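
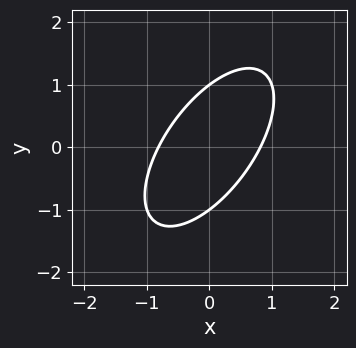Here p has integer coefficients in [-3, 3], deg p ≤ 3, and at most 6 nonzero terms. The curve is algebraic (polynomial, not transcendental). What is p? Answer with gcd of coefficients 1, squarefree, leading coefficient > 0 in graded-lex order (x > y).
(a) The degree is 2 — no degree-1 curve has this shape.
(b) Reading off the gridlines: among the integer gridlines, it crosses the y-axis at y ∈ {-1, 1}.
(c) These observations pin down the coefficients.

3*x^2 - 3*x*y + 2*y^2 - 2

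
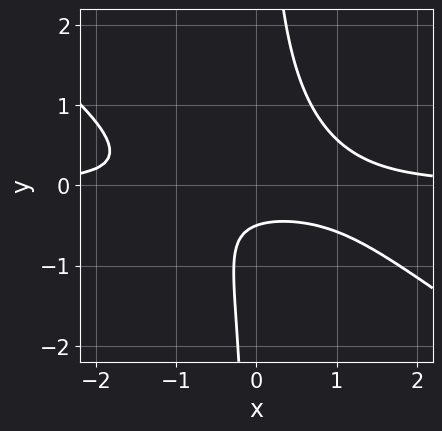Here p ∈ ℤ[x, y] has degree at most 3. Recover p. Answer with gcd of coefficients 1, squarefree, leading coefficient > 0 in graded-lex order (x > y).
2*x^2*y + 3*x*y^2 - 2*y - 1

(a) deg p = 3. A generic line meets the curve in up to 3 points.
(b) Observable constraints: no x-intercept at any integer in the box.
(c) Putting this together gives p.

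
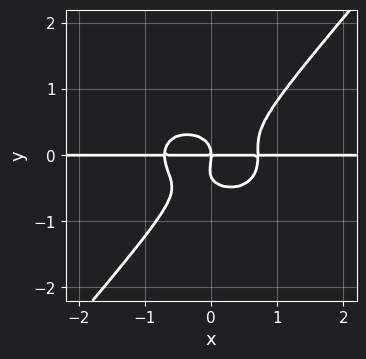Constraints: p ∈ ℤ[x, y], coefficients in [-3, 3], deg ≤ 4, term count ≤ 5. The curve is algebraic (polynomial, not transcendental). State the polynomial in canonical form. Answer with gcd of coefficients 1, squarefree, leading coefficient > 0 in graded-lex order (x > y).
First, degree: no degree-3 curve has this shape, so deg p = 4.
Next, from the axis intercepts and sections: every point of the x-axis in the box is on the curve; one y-axis crossing is at y = 0.
Finally, matching integer coefficients to the picture gives p.

2*x^3*y + 2*x*y^3 - 3*y^4 - y^3 - x*y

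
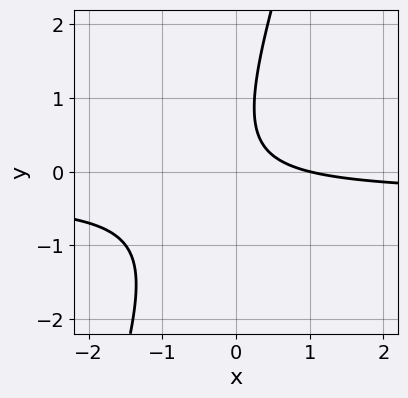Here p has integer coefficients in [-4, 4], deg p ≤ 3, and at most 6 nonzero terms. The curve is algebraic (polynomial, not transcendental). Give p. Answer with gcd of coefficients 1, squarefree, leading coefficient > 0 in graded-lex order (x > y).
First, deg p = 2. A generic line meets the curve in up to 2 points.
Next, against the integer gridlines: no y-intercept at any integer in the box; it crosses the x-axis at the gridline x = 1.
Finally, the integer polynomial consistent with all of this is the stated p.

3*x*y - y^2 + x + y - 1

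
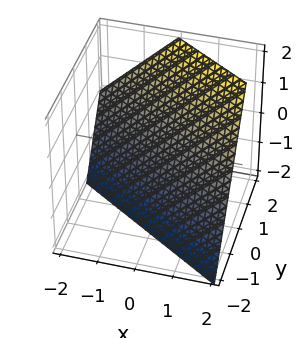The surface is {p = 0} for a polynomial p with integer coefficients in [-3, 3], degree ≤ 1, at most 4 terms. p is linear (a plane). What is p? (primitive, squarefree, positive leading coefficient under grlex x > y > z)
2*x + 3*y - 2*z - 2

First, deg p = 1.
Then, observable constraints: one z-axis crossing is at z = -1; it crosses the x-axis at the gridline x = 1.
Finally, together with the visible shape, these determine p as stated.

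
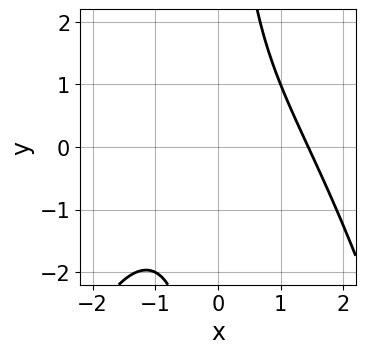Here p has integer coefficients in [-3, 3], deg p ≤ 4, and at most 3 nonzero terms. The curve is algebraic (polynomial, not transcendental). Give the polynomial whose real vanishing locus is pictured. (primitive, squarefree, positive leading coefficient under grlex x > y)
deg p = 3.
Reading off the gridlines: it misses every integer gridline on the y-axis.
Solving for integer coefficients yields p as stated.

x^3 + 2*x*y - 3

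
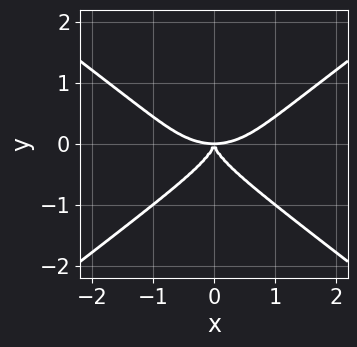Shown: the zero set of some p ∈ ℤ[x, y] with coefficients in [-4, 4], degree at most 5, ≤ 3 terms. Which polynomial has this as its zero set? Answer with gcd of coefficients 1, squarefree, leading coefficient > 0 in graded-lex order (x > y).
First, deg p = 4.
Then, symmetries: mirror symmetry x ↦ −x ⇒ only even powers of x.
Next, from the visible intercepts: it meets the y-axis at y = 0 (among the integer gridlines); it meets the x-axis at x = 0 (among the integer gridlines).
Finally, putting this together gives p.

x^4 - 3*y^4 - 2*x^2*y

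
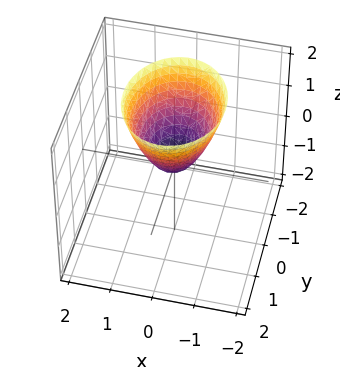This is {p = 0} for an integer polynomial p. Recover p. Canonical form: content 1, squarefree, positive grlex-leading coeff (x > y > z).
3*x^2 + 2*y^2 - 2*z

Degree: a single bowl opening along one axis; a quadric, so deg p = 2.
Symmetries: it's symmetric under y → −y, forcing even powers of y; mirror symmetry x ↦ −x ⇒ only even powers of x.
From the visible intercepts: it crosses the y-axis at the gridline y = 0; one x-axis crossing is at x = 0.
Matching integer coefficients to the picture gives p.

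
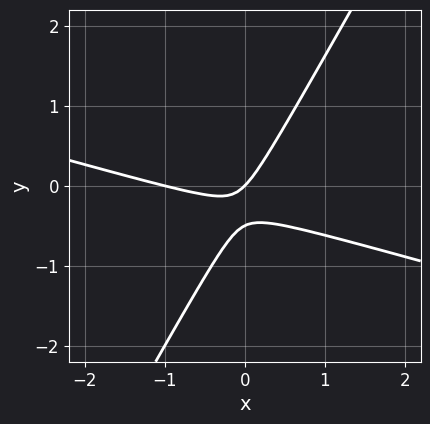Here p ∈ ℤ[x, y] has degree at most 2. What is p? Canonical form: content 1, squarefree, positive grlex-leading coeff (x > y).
First, the degree is 2 — the shape is more complex than any degree-1 curve.
Next, against the integer gridlines: it crosses the y-axis at the gridline y = 0; among the integer gridlines, it crosses the x-axis at x ∈ {-1, 0}.
Finally, these observations pin down the coefficients.

x^2 + 3*x*y - 2*y^2 + x - y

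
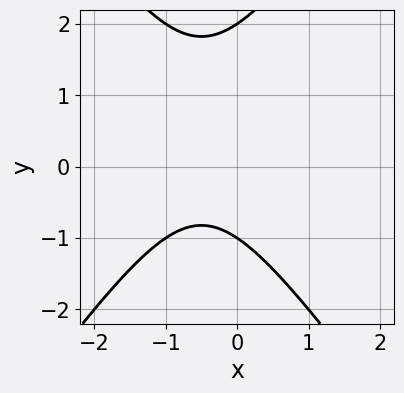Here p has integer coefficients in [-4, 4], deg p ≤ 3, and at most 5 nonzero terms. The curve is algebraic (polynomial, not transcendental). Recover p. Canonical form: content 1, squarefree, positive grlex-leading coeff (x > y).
2*x^2 - y^2 + 2*x + y + 2

(a) deg p = 2. No degree-1 curve has this shape.
(b) From the axis intercepts and sections: it misses every integer gridline on the x-axis; among the integer gridlines, it crosses the y-axis at y ∈ {-1, 2}.
(c) The integer polynomial consistent with all of this is the stated p.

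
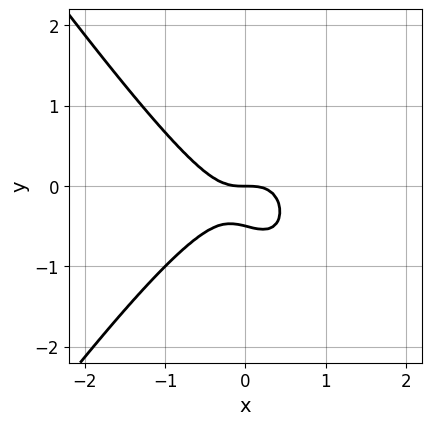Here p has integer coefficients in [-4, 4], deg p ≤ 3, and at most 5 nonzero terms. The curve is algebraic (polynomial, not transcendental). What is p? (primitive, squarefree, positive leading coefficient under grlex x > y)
2*x^3 - x*y^2 + 2*y^2 + y

Degree: a generic line meets the curve in up to 3 points, so deg p = 3.
Reading off the gridlines: it crosses the y-axis at the gridline y = 0; one x-axis crossing is at x = 0.
Assembling these constraints gives the stated polynomial.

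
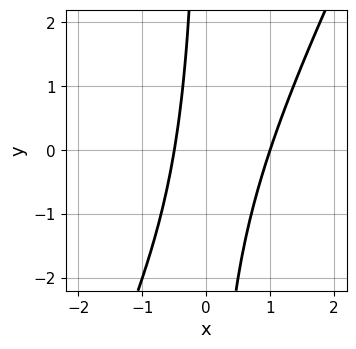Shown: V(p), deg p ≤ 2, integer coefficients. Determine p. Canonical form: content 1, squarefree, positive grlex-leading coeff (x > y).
Degree: the shape is more complex than any degree-1 curve, so deg p = 2.
Checking where it meets the axes: it misses every integer gridline on the y-axis; one x-axis crossing is at x = 1.
Putting this together gives p.

2*x^2 - x*y - x - 1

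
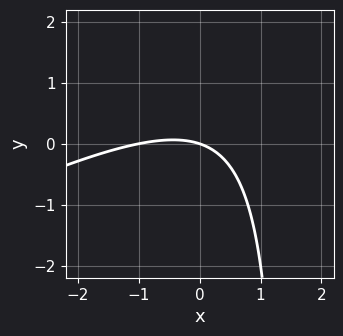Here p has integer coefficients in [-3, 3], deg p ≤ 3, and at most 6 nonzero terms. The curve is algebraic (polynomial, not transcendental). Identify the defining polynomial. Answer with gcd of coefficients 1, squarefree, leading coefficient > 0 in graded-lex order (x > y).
deg p = 2. A generic line meets the curve in up to 2 points.
From the axis intercepts and sections: it meets the y-axis at y = 0 (among the integer gridlines); among the integer gridlines, it crosses the x-axis at x ∈ {-1, 0}.
These observations pin down the coefficients.

x^2 - 2*x*y + x + 3*y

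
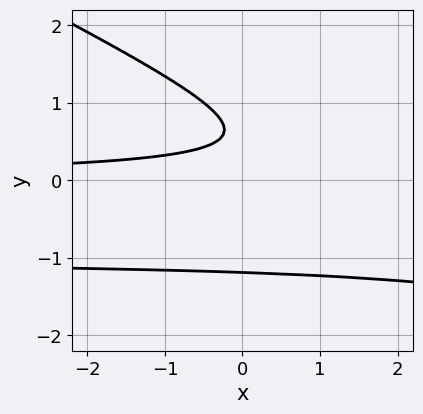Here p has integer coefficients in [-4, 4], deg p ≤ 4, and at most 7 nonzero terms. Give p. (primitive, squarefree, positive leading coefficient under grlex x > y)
x*y^2 + 2*y^3 + x*y - 2*y + 1

Degree: the shape is more complex than any degree-2 curve, so deg p = 3.
Checking where it meets the axes: it misses every integer gridline on the x-axis.
Fitting integer coefficients to these (and the overall shape) gives p.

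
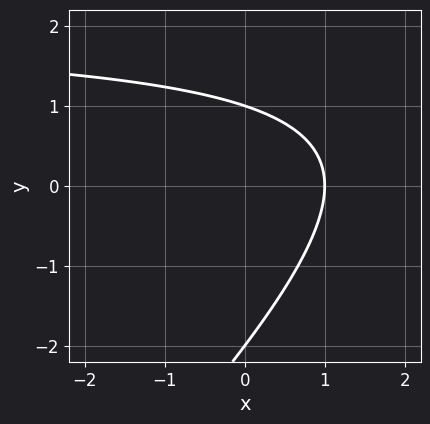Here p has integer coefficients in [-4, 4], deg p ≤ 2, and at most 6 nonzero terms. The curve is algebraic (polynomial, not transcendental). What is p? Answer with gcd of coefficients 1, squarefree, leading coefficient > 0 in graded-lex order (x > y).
x*y - y^2 - 2*x - y + 2

First, deg p = 2. A generic line meets the curve in up to 2 points.
Next, reading off the gridlines: it meets the x-axis at x = 1 (among the integer gridlines); the y-axis gridline crossings are at y ∈ {-2, 1}.
Finally, the integer polynomial consistent with all of this is the stated p.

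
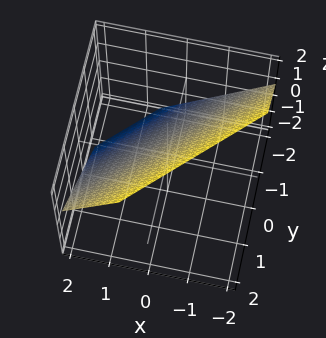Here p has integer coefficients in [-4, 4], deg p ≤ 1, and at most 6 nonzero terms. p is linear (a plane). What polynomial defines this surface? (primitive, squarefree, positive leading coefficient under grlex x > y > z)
3*x - 3*y + 3*z - 2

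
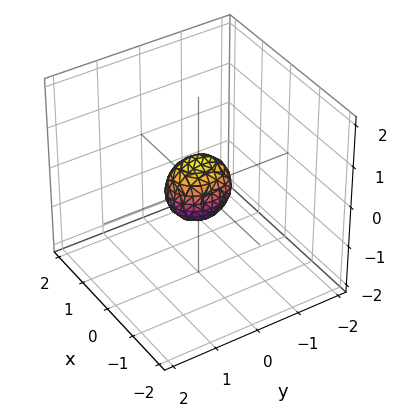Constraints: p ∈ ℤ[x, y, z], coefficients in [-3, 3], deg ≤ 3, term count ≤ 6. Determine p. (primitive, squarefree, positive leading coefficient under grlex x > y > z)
(a) The degree is 2 — a closed, bounded, convex surface; a quadric.
(b) Symmetries: mirror symmetry z ↦ −z ⇒ only even powers of z; it's symmetric under x → −x, forcing even powers of x; the y ↦ −y reflection is a symmetry, so y appears only in even powers.
(c) Together with the visible shape, these determine p as stated.

3*x^2 + 2*y^2 + 2*z^2 - 1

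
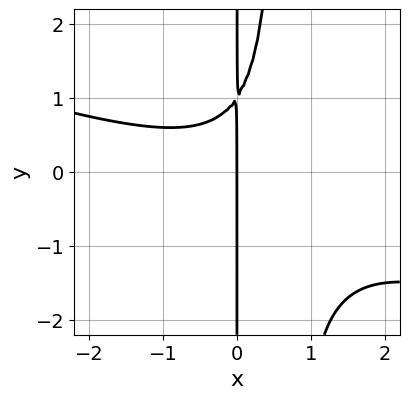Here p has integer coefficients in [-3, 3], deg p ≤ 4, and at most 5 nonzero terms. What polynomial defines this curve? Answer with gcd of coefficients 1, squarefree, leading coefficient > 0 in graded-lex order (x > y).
The degree is 3 — a generic line meets the curve in up to 3 points.
Against the integer gridlines: one x-axis crossing is at x = 0; every point of the y-axis in the box is on the curve.
Solving for integer coefficients yields p as stated.

x^3 + 3*x^2*y - 2*x*y + 2*x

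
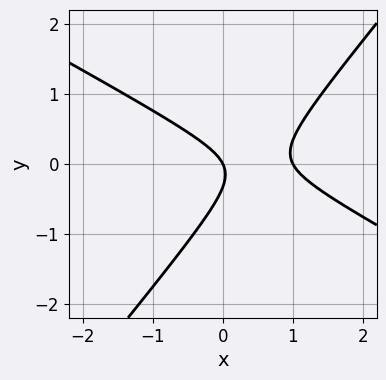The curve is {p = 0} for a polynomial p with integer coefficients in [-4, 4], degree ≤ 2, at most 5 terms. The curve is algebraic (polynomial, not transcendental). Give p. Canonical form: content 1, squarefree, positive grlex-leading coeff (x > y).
2*x^2 + 2*x*y - 3*y^2 - 2*x - y

1. deg p = 2. The shape is more complex than any degree-1 curve.
2. From the visible intercepts: it crosses the y-axis at the gridline y = 0; the x-axis gridline crossings are at x ∈ {0, 1}.
3. Matching integer coefficients to the picture gives p.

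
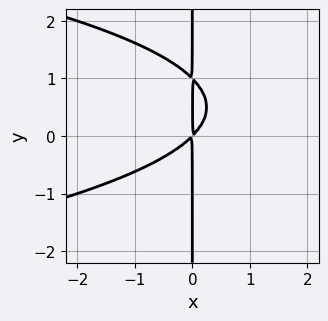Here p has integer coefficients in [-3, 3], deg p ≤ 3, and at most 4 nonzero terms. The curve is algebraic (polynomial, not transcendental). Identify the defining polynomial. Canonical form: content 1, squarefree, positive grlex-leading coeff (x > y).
The degree is 3 — a generic line meets the curve in up to 3 points.
From the visible intercepts: every point of the y-axis in the box is on the curve.
Solving for integer coefficients yields p as stated.

x*y^2 + x^2 - x*y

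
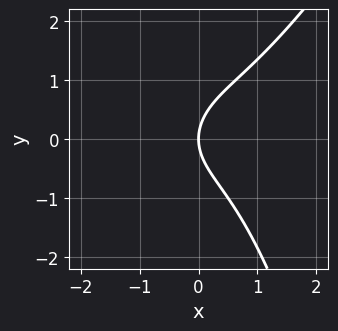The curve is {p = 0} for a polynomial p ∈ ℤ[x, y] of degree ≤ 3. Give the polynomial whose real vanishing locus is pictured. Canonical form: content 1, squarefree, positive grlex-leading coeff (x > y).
2*x^3 - x^2*y - 2*y^2 + 3*x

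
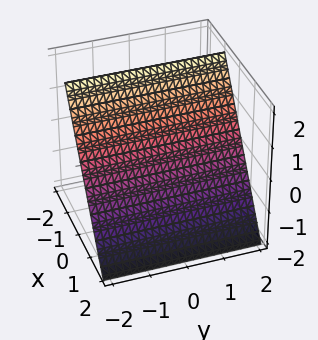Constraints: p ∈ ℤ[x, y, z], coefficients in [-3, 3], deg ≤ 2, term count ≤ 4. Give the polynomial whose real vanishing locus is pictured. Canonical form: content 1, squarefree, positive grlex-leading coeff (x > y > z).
3*x + 2*z - 2

1. Degree: the surface is flat (a plane), so deg p = 1.
2. Observable constraints: it crosses the z-axis at the gridline z = 1; the surface avoids every integer y-axis point in the box.
3. Matching integer coefficients to the picture gives p.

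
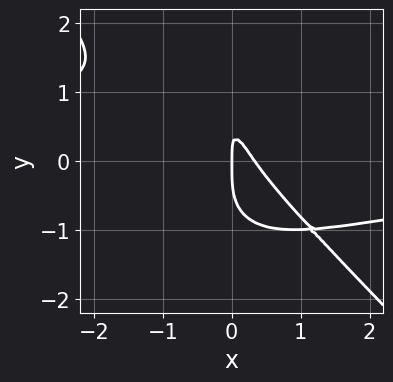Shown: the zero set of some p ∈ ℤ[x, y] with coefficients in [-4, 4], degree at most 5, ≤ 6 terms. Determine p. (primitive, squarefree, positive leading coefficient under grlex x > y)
(a) deg p = 4. A generic line meets the curve in up to 4 points.
(b) Reading off the gridlines: it crosses the x-axis at the gridline x = 0; it meets the y-axis at y = 0 (among the integer gridlines).
(c) Assembling these constraints gives the stated polynomial.

x^3*y + y^4 + 3*x^2 + 2*x*y - x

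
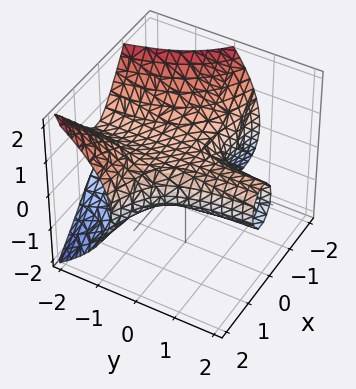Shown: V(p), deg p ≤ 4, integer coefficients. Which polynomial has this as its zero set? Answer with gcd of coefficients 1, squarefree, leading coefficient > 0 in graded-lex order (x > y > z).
x^3 + 3*x^2*y - x*y + 3*z^2 - 1

The degree is 3 — the shape is more complex than any degree-2 surface.
Against the integer gridlines: no y-intercept at any integer in the box; it crosses the x-axis at the gridline x = 1.
Matching integer coefficients to the picture gives p.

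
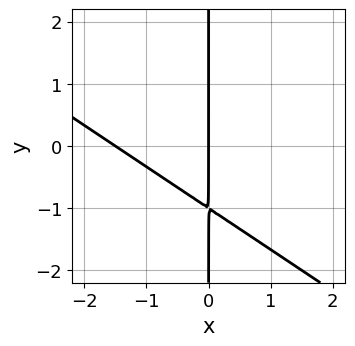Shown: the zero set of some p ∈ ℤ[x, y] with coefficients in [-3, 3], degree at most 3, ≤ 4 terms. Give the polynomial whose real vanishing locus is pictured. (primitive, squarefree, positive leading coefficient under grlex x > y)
First, deg p = 2. A generic line meets the curve in up to 2 points.
Then, checking where it meets the axes: it crosses the x-axis at the gridline x = 0; the visible y-axis segment lies entirely on the curve.
Finally, fitting integer coefficients to these (and the overall shape) gives p.

2*x^2 + 3*x*y + 3*x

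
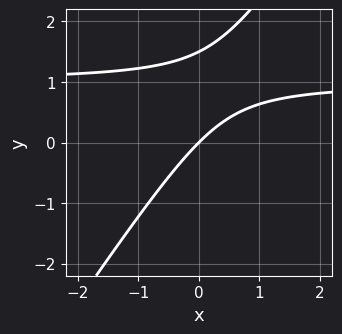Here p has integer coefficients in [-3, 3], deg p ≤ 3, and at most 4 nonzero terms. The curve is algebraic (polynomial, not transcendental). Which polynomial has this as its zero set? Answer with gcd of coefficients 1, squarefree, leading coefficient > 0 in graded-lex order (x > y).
3*x*y - 2*y^2 - 3*x + 3*y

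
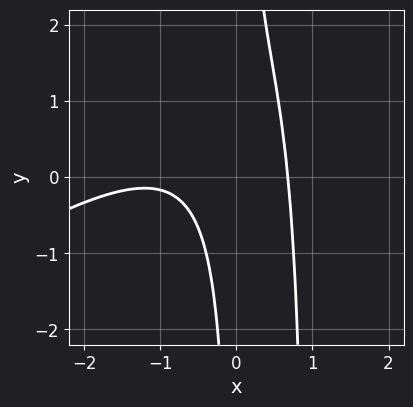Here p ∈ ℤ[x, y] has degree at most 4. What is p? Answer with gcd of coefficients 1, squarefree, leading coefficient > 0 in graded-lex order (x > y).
(a) deg p = 3. No degree-2 curve has this shape.
(b) Against the integer gridlines: no y-intercept at any integer in the box.
(c) Solving for integer coefficients yields p as stated.

2*x^3 - 3*x^2*y + 3*x^2 + 3*x*y - 2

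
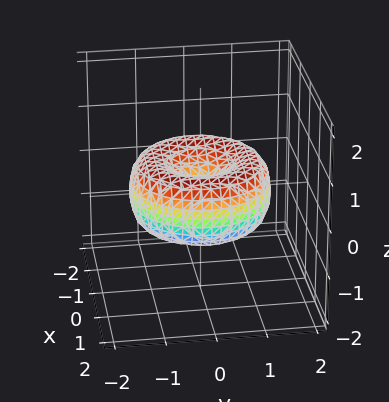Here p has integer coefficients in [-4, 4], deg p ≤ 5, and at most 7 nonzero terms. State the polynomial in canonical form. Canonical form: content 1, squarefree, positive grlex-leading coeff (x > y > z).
deg p = 4. No degree-3 surface has this shape.
Symmetries: every cross-section ⟂ z is a circle, so x, y appear only via x² + y².
Reading off the gridlines: a circular section at z = 0 has radius between 1 and 2; one x-axis crossing is at x = 0.
Together with the visible shape, these determine p as stated.

x^4 + 2*x^2*y^2 + y^4 - 2*x^2 - 2*y^2 + 2*z^2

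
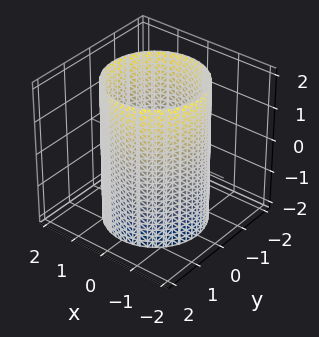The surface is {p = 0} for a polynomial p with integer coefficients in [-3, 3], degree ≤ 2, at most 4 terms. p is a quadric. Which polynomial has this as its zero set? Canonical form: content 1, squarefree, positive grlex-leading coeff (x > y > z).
x^2 + y^2 - 2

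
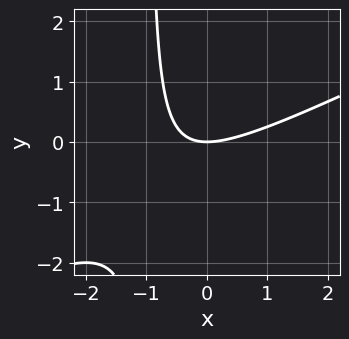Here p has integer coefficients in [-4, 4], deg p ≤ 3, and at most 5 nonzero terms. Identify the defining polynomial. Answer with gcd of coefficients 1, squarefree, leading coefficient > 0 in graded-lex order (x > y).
First, the degree is 2 — a generic line meets the curve in up to 2 points.
Then, observable constraints: one y-axis crossing is at y = 0; one x-axis crossing is at x = 0.
Finally, these observations pin down the coefficients.

x^2 - 2*x*y - 2*y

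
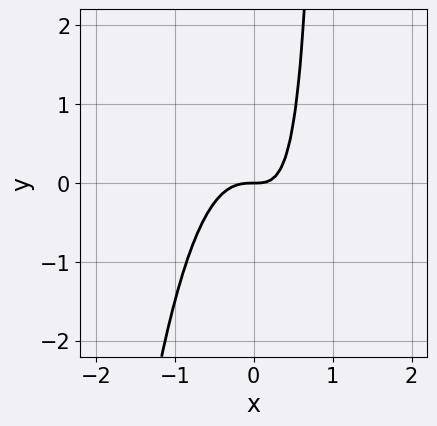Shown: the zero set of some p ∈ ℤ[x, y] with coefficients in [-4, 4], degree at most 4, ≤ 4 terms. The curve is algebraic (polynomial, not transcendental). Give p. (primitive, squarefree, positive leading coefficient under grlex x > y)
Degree: no degree-2 curve has this shape, so deg p = 3.
From the axis intercepts and sections: it meets the x-axis at x = 0 (among the integer gridlines); it meets the y-axis at y = 0 (among the integer gridlines).
Together with the visible shape, these determine p as stated.

3*x^3 + x*y - y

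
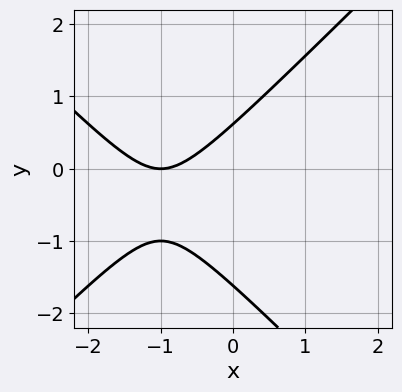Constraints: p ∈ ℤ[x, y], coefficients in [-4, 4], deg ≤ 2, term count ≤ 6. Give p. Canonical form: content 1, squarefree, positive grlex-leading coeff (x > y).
x^2 - y^2 + 2*x - y + 1

First, degree: no degree-1 curve has this shape, so deg p = 2.
Next, from the visible intercepts: one x-axis crossing is at x = -1.
Finally, solving for integer coefficients yields p as stated.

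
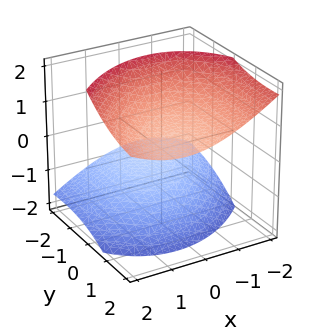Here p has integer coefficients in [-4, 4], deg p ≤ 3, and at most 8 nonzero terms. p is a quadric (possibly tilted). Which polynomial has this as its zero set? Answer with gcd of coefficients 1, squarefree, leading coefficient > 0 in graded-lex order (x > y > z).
2*x^2 - x*y + y^2 - 3*y*z - 3*z^2 + 3

(a) I count 2 distinct pieces. They look like related sheets of one shape, so recover p as a whole.
(b) deg p = 2. The shape is more complex than any degree-1 surface.
(c) Reading off the gridlines: it misses every integer gridline on the y-axis; among the integer gridlines, it crosses the z-axis at z ∈ {-1, 1}.
(d) The integer polynomial consistent with all of this is the stated p.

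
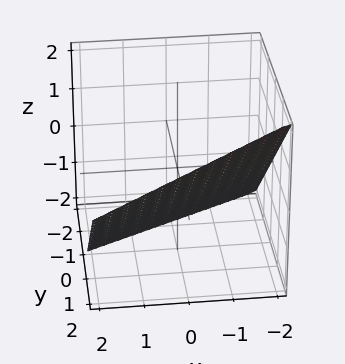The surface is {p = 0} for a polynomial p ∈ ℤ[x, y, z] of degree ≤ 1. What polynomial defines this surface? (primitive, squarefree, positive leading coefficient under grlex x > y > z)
x - 2*y + 2*z + 2

(a) deg p = 1. Every cross-section is a straight line — this is a plane.
(b) Against the integer gridlines: it crosses the y-axis at the gridline y = 1; one x-axis crossing is at x = -2.
(c) Assembling these constraints gives the stated polynomial. Check: (0, 0, -1) on the z-axis lies on the surface, and p(0, 0, -1) = 0. ✓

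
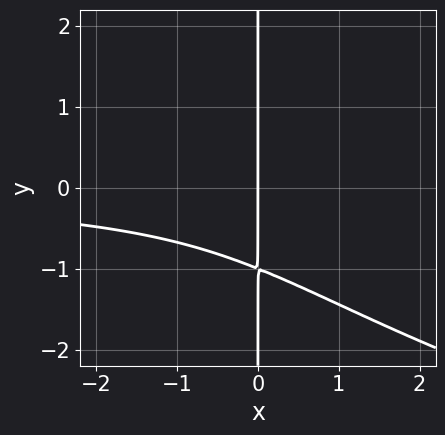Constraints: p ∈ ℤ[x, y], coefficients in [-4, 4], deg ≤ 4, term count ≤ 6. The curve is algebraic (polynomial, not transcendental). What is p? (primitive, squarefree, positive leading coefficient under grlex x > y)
x*y^3 - 2*x^2*y + 2*x*y + 3*x

First, deg p = 4. A generic line meets the curve in up to 4 points.
Then, observable constraints: the visible y-axis segment lies entirely on the curve; one x-axis crossing is at x = 0.
Finally, fitting integer coefficients to these (and the overall shape) gives p.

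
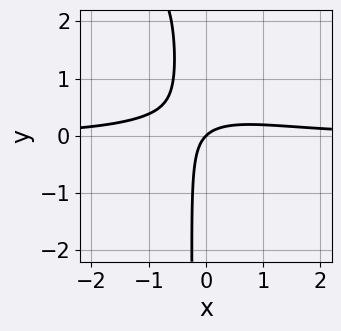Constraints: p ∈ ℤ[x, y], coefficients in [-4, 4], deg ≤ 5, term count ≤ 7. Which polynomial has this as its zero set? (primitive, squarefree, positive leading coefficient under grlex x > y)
First, degree: no degree-3 curve has this shape, so deg p = 4.
Then, reading off the gridlines: it crosses the y-axis at the gridline y = 0; it meets the x-axis at x = 0 (among the integer gridlines).
Finally, solving for integer coefficients yields p as stated.

x^3*y + x^2*y^2 + 3*x*y - x + y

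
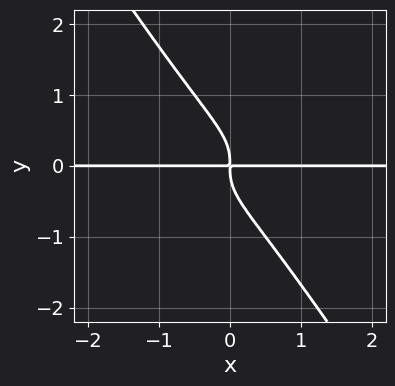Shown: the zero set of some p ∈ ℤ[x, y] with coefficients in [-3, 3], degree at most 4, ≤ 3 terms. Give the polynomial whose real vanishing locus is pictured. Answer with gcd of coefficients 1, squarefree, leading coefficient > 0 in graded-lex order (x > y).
1. deg p = 4.
2. From the axis intercepts and sections: the visible x-axis segment lies entirely on the curve.
3. Putting this together gives p.

3*x*y^3 + 2*y^4 + x*y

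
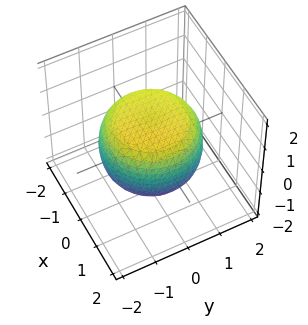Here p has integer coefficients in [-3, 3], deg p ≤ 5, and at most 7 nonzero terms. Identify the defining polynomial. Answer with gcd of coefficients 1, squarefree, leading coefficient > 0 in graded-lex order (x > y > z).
x^4 + 2*x^2*y^2 + y^4 - x^2 - y^2 + 2*z^2 - 2

First, degree: a generic line meets the surface in up to 4 points, so deg p = 4.
Then, by symmetry, the z-axis is an axis of rotation, so x and y enter only as x² + y².
Then, observable constraints: among the integer gridlines, it crosses the z-axis at z ∈ {-1, 1}; a circular section at z = 1 has radius exactly 1.
Finally, together with the visible shape, these determine p as stated.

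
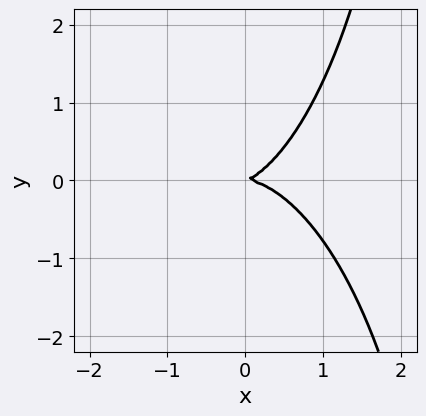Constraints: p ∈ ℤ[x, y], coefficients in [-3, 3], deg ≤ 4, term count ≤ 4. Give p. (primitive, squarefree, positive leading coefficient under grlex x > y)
The degree is 3 — a generic line meets the curve in up to 3 points.
From the visible intercepts: it crosses the y-axis at the gridline y = 0; it meets the x-axis at x = 0 (among the integer gridlines).
Fitting integer coefficients to these (and the overall shape) gives p.

2*x^3 + x*y^2 + x*y - 3*y^2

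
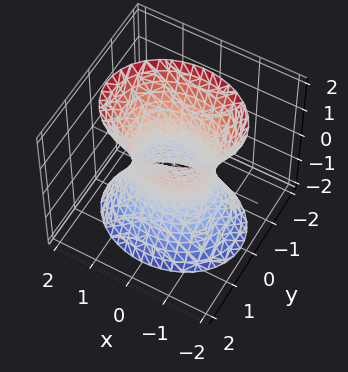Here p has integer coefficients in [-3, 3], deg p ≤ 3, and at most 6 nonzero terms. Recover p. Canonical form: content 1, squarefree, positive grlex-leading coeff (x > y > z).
2*x^2 + 3*y^2 - z^2 - 2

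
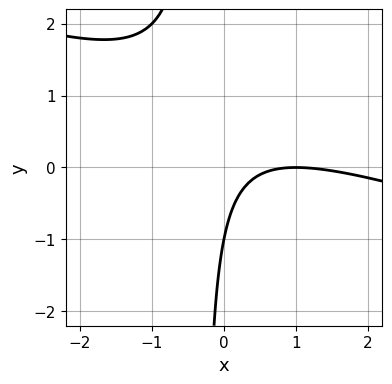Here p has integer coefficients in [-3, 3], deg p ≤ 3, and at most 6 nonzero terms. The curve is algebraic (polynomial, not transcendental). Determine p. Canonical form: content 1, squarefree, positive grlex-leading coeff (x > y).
(a) Degree: the shape is more complex than any degree-1 curve, so deg p = 2.
(b) Against the integer gridlines: one x-axis crossing is at x = 1; one y-axis crossing is at y = -1.
(c) Together with the visible shape, these determine p as stated.

x^2 + 3*x*y - 2*x + y + 1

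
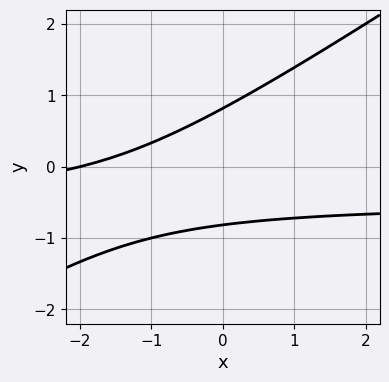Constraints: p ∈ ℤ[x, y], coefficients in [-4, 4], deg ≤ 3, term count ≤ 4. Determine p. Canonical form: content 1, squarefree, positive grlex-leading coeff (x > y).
2*x*y - 3*y^2 + x + 2

(a) Degree: no degree-1 curve has this shape, so deg p = 2.
(b) Checking where it meets the axes: one x-axis crossing is at x = -2.
(c) Putting this together gives p.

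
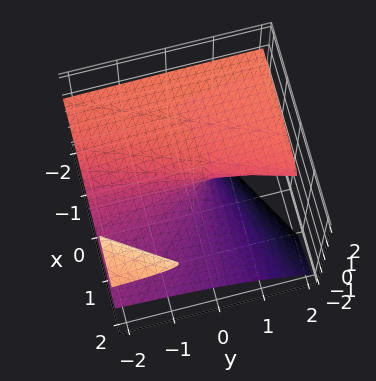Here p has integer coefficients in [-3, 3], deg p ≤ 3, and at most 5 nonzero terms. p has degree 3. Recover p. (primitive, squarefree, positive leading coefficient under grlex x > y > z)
First, there are 2 components.
Then, the degree is 3 — the shape is more complex than any degree-2 surface.
Then, from the visible intercepts: every point of the y-axis in the box is on the surface; it meets the z-axis at z = 0 (among the integer gridlines).
Finally, these observations pin down the coefficients.

x*z^2 - y*z^2 - z^3 + y*z - x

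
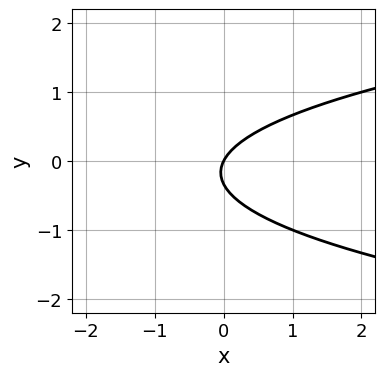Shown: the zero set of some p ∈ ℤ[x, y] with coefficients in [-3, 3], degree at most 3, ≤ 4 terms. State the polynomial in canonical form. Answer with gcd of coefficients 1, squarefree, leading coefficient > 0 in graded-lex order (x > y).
First, deg p = 2. No degree-1 curve has this shape.
Then, observable constraints: one x-axis crossing is at x = 0; it meets the y-axis at y = 0 (among the integer gridlines).
Finally, putting this together gives p.

3*y^2 - 2*x + y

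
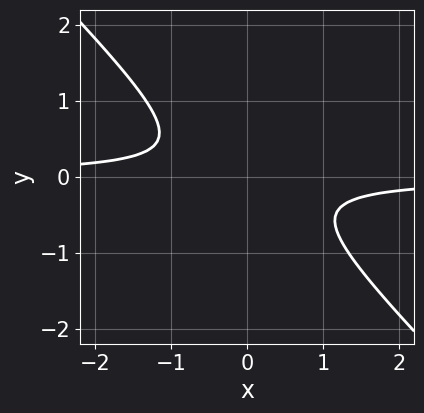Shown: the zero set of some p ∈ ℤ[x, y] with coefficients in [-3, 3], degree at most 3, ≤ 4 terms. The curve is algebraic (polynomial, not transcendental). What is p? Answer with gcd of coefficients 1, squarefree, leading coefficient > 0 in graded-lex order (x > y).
Degree: the shape is more complex than any degree-1 curve, so deg p = 2.
From the axis intercepts and sections: the curve avoids every integer x-axis point in the box; the curve avoids every integer y-axis point in the box.
Together with the visible shape, these determine p as stated.

3*x*y + 3*y^2 + 1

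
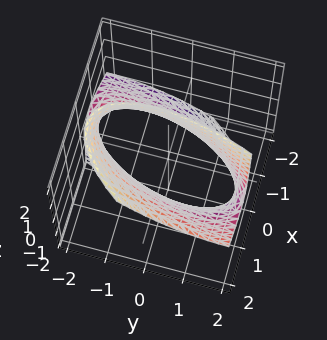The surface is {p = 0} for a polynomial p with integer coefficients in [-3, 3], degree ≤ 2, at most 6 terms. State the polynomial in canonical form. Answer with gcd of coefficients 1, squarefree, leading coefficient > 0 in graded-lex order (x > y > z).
The degree is 2 — a generic line meets the surface in up to 2 points.
Checking where it meets the axes: the x-axis gridline crossings are at x ∈ {-1, 1}; it misses every integer gridline on the z-axis.
Solving for integer coefficients yields p as stated.

3*x^2 - 2*x*y - 3*x*z + y^2 - 3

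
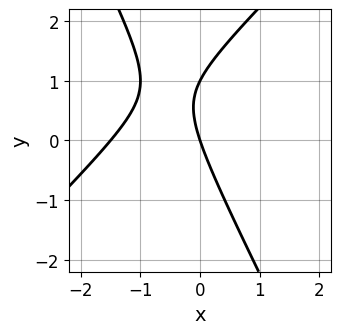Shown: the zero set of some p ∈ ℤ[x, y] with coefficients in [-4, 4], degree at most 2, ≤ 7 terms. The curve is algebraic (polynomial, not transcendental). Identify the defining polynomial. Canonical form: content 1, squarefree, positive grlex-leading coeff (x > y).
2*x^2 - x*y - y^2 + 3*x + y

First, deg p = 2.
Then, from the visible intercepts: one x-axis crossing is at x = 0; among the integer gridlines, it crosses the y-axis at y ∈ {0, 1}.
Finally, together with the visible shape, these determine p as stated.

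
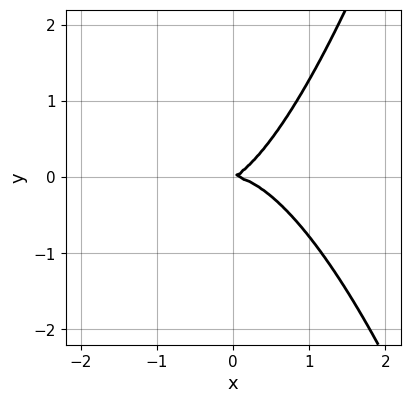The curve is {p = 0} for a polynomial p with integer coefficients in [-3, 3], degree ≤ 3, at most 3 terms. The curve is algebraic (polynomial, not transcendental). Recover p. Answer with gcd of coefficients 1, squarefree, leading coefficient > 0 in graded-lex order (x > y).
1. The degree is 3 — the shape is more complex than any degree-2 curve.
2. Checking where it meets the axes: it crosses the y-axis at the gridline y = 0; one x-axis crossing is at x = 0.
3. Assembling these constraints gives the stated polynomial.

2*x^3 + x*y - 2*y^2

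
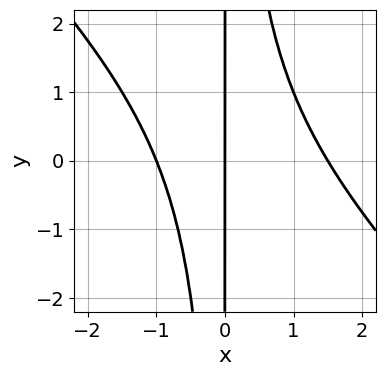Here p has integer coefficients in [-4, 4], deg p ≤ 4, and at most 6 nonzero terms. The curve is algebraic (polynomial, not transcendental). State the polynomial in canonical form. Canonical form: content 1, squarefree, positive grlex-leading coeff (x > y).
2*x^3 + 2*x^2*y - x^2 - 3*x

(a) deg p = 3. The shape is more complex than any degree-2 curve.
(b) Checking where it meets the axes: the visible y-axis segment lies entirely on the curve; the x-axis gridline crossings are at x ∈ {-1, 0}.
(c) Fitting integer coefficients to these (and the overall shape) gives p.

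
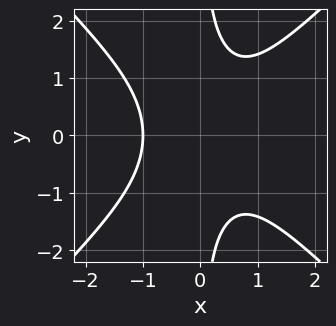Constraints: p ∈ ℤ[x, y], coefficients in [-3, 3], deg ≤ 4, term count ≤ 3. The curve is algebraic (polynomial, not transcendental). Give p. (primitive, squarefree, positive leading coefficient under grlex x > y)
x^3 - x*y^2 + 1

(a) Degree: no degree-2 curve has this shape, so deg p = 3.
(b) Symmetries: it's symmetric under y → −y, forcing even powers of y.
(c) Against the integer gridlines: one x-axis crossing is at x = -1; no y-intercept at any integer in the box.
(d) The integer polynomial consistent with all of this is the stated p.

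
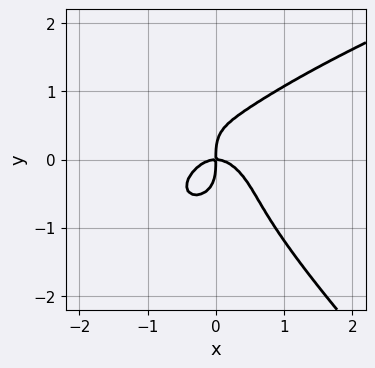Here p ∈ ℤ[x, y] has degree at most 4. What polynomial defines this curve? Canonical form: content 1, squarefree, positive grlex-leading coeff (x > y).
2*x*y^3 + 2*y^4 - 3*x^3 - 2*x*y

(a) The degree is 4 — no degree-3 curve has this shape.
(b) Checking where it meets the axes: it meets the y-axis at y = 0 (among the integer gridlines); one x-axis crossing is at x = 0.
(c) Putting this together gives p.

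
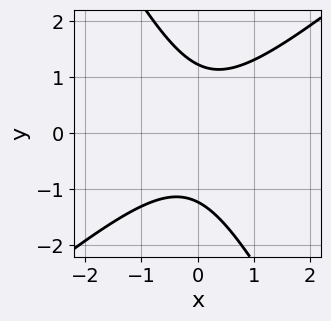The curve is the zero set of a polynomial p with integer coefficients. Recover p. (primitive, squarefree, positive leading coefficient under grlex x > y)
3*x^2 - 2*x*y - 2*y^2 + 3

1. Degree: a generic line meets the curve in up to 2 points, so deg p = 2.
2. From the visible intercepts: it misses every integer gridline on the x-axis.
3. Assembling these constraints gives the stated polynomial.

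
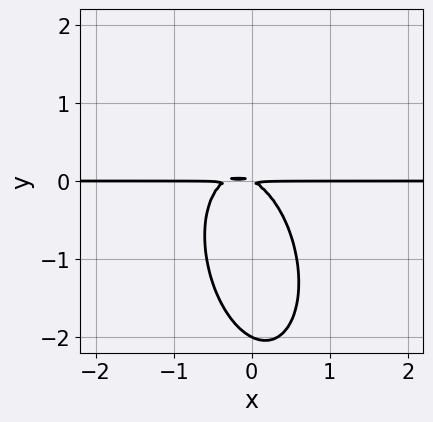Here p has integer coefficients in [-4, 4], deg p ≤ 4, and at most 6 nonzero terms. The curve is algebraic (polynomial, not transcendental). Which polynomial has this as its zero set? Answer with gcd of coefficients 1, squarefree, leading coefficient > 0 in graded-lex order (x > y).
3*x^2*y + x*y^2 + y^3 + x*y + 2*y^2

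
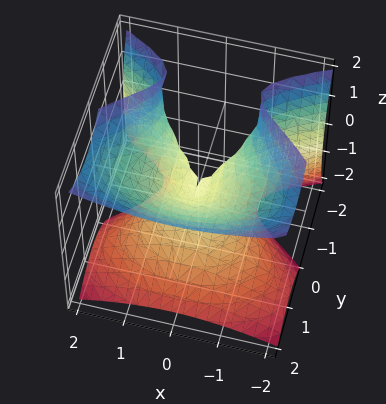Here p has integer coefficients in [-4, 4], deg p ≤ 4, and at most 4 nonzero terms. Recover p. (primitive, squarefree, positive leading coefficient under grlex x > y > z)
First, the degree is 3 — a generic line meets the surface in up to 3 points.
Next, checking where it meets the axes: it crosses the x-axis at the gridline x = 0; one y-axis crossing is at y = 0.
Finally, these observations pin down the coefficients.

y^3 - y*z^2 + x^2 - z^2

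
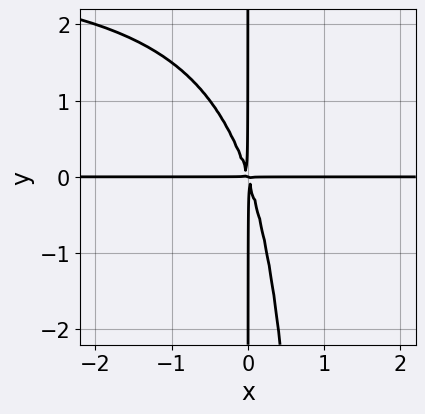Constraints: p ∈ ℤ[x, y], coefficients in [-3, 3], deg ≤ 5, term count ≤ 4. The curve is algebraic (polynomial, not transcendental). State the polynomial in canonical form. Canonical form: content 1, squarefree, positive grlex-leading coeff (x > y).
x^2*y^2 - 3*x^2*y - x*y^2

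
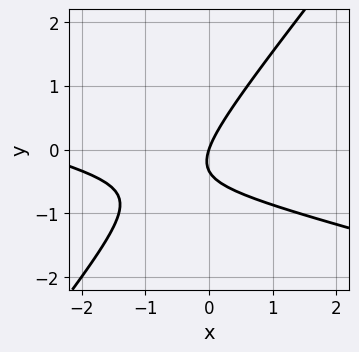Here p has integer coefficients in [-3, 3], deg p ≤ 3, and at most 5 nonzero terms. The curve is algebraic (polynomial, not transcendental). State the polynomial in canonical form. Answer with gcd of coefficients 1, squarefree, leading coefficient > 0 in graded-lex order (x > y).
First, degree: the shape is more complex than any degree-1 curve, so deg p = 2.
Then, reading off the gridlines: one y-axis crossing is at y = 0; one x-axis crossing is at x = 0.
Finally, putting this together gives p.

x^2 + 3*x*y - 3*y^2 + 3*x - y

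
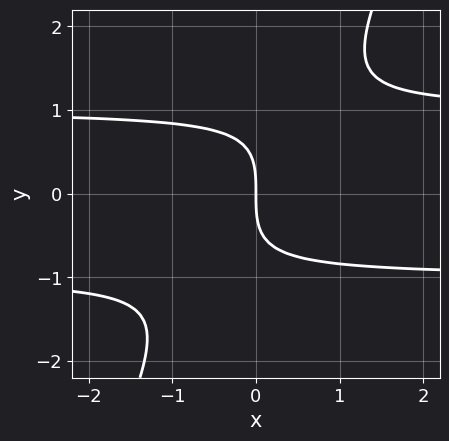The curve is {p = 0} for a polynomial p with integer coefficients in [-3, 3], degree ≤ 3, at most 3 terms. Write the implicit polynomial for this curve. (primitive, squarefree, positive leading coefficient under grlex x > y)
1. Degree: no degree-2 curve has this shape, so deg p = 3.
2. From the visible intercepts: it crosses the y-axis at the gridline y = 0; it meets the x-axis at x = 0 (among the integer gridlines).
3. Matching integer coefficients to the picture gives p.

2*x*y^2 - y^3 - 2*x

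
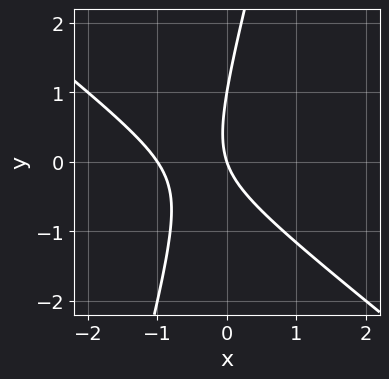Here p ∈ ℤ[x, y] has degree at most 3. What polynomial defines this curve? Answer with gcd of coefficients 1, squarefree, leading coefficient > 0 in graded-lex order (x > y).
3*x^2 + 3*x*y - y^2 + 3*x + y

deg p = 2.
Checking where it meets the axes: the y-axis gridline crossings are at y ∈ {0, 1}; the x-axis gridline crossings are at x ∈ {-1, 0}.
The integer polynomial consistent with all of this is the stated p.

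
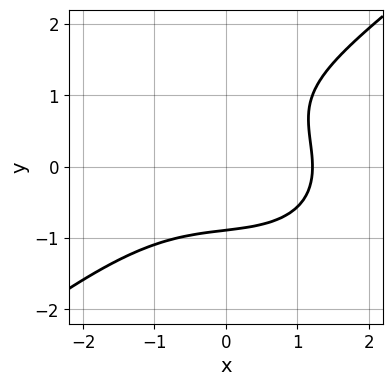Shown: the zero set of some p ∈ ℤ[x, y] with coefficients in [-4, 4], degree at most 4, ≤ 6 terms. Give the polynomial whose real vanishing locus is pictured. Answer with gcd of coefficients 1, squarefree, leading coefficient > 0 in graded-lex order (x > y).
(a) The degree is 3 — a generic line meets the curve in up to 3 points.
(b) Solving for integer coefficients yields p as stated.

x^3 - 2*y^3 + 2*y^2 + x - 3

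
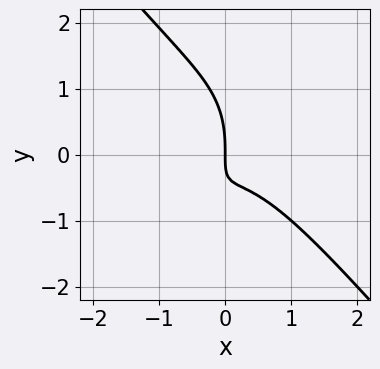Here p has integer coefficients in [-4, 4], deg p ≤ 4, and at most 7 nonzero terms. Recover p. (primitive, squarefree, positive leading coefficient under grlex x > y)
deg p = 3. The shape is more complex than any degree-2 curve.
Reading off the gridlines: it crosses the y-axis at the gridline y = 0; one x-axis crossing is at x = 0.
The integer polynomial consistent with all of this is the stated p.

3*x^3 - x*y^2 + y^3 + 3*x*y + 2*x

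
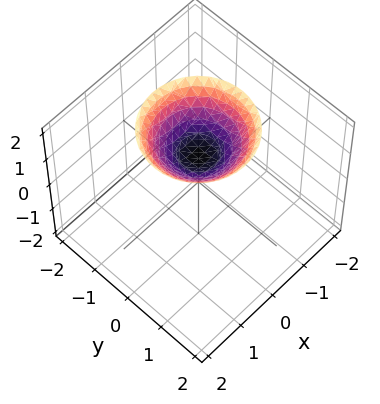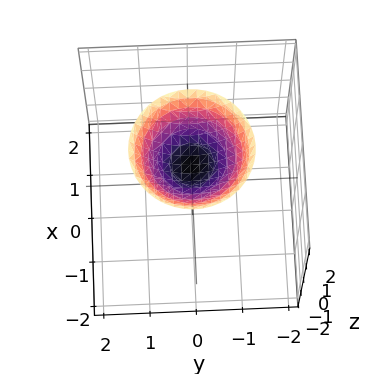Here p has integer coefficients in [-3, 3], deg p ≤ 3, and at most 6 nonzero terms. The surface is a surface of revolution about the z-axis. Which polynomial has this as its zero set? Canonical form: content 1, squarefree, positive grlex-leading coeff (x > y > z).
2*x^2 + 2*y^2 - 3*z + 3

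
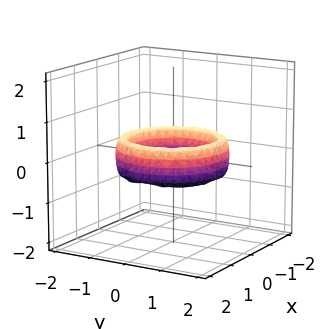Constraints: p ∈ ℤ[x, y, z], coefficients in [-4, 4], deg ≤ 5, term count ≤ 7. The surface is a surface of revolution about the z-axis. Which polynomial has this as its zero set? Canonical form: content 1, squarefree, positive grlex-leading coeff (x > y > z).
x^4 + 2*x^2*y^2 + y^4 - 3*x^2 - 3*y^2 + z^2 + 2

First, deg p = 4. The shape is more complex than any degree-3 surface.
Next, symmetries: every cross-section ⟂ z is a circle, so x, y appear only via x² + y².
Next, against the integer gridlines: it misses every integer gridline on the z-axis; among the integer gridlines, it crosses the y-axis at y ∈ {-1, 1}.
Finally, solving for integer coefficients yields p as stated. Check: (1, 0, 0) on the x-axis lies on the surface, and p(1, 0, 0) = 0. ✓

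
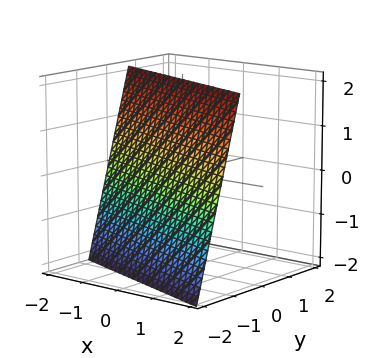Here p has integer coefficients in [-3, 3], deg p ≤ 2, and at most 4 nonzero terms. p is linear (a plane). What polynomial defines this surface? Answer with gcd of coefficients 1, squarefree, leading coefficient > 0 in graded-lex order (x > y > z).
x + 3*y - z + 2

Degree: the surface is flat (a plane), so deg p = 1.
Against the integer gridlines: it meets the z-axis at z = 2 (among the integer gridlines); one x-axis crossing is at x = -2.
Matching integer coefficients to the picture gives p.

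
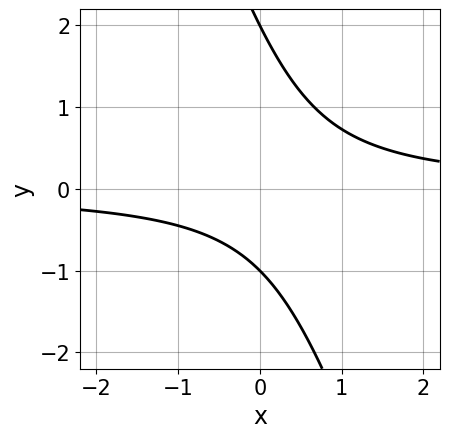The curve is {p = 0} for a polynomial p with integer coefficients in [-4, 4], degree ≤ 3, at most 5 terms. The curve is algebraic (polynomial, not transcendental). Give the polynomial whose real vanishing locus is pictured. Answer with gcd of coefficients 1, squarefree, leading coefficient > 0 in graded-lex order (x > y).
(a) The degree is 2 — a generic line meets the curve in up to 2 points.
(b) From the axis intercepts and sections: the y-axis gridline crossings are at y ∈ {-1, 2}; the curve avoids every integer x-axis point in the box.
(c) These observations pin down the coefficients.

3*x*y + y^2 - y - 2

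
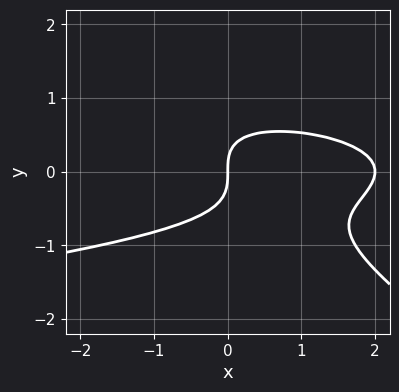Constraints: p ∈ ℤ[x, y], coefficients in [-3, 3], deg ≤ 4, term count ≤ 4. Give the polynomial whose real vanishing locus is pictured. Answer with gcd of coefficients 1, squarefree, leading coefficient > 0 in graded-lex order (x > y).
Degree: the shape is more complex than any degree-2 curve, so deg p = 3.
Against the integer gridlines: one y-axis crossing is at y = 0; among the integer gridlines, it crosses the x-axis at x ∈ {0, 2}.
Putting this together gives p.

2*x*y^2 + 3*y^3 + x^2 - 2*x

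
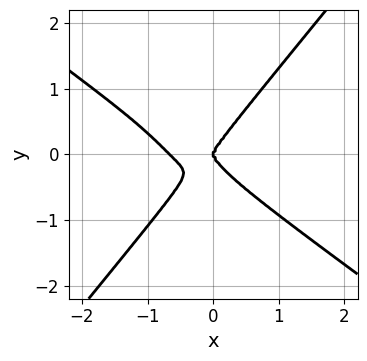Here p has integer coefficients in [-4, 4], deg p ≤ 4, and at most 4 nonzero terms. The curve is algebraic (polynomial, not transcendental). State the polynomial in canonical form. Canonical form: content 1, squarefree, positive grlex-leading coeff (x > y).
Degree: a generic line meets the curve in up to 4 points, so deg p = 4.
Observable constraints: one y-axis crossing is at y = 0; it crosses the x-axis at the gridline x = 0.
Putting this together gives p.

3*x^4 + 3*x^3*y - 3*y^4 + 2*x^3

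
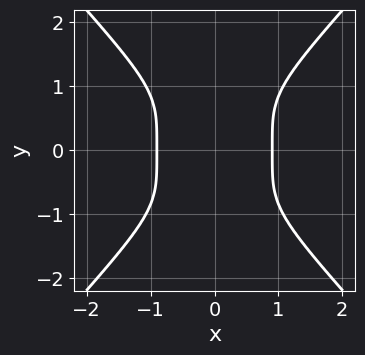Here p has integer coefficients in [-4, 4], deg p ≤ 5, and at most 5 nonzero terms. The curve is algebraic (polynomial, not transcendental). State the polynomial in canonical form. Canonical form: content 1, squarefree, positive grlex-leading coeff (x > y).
3*x^4 - 2*y^4 - 2

(a) Degree: no degree-3 curve has this shape, so deg p = 4.
(b) Symmetries: it's symmetric under y → −y, forcing even powers of y; mirror symmetry x ↦ −x ⇒ only even powers of x.
(c) Reading off the gridlines: it misses every integer gridline on the y-axis.
(d) These observations pin down the coefficients.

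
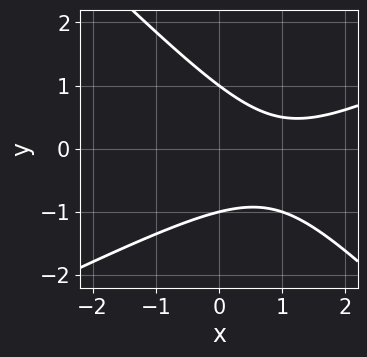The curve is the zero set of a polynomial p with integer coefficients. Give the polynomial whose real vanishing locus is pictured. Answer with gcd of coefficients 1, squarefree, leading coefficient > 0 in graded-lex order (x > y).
x^2 - x*y - 2*y^2 - 2*x + 2

(a) deg p = 2.
(b) Observable constraints: no x-intercept at any integer in the box; among the integer gridlines, it crosses the y-axis at y ∈ {-1, 1}.
(c) Fitting integer coefficients to these (and the overall shape) gives p.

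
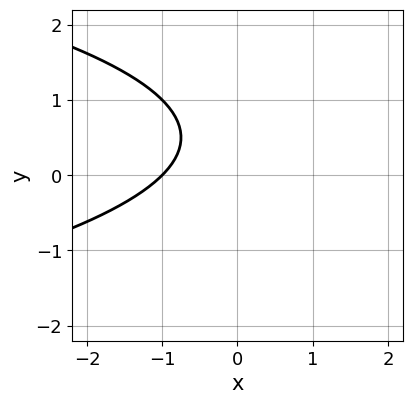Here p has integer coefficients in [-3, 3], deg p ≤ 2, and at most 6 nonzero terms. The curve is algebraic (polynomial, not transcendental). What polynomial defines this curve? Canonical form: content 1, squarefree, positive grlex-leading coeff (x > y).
y^2 + x - y + 1

First, the degree is 2 — no degree-1 curve has this shape.
Then, against the integer gridlines: it crosses the x-axis at the gridline x = -1; it misses every integer gridline on the y-axis.
Finally, solving for integer coefficients yields p as stated.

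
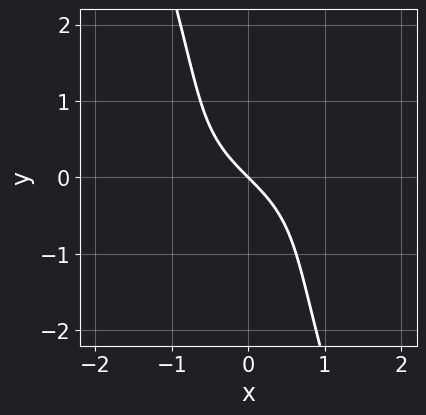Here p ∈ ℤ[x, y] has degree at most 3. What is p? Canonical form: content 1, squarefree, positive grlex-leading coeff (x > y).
First, deg p = 3.
Then, against the integer gridlines: it crosses the x-axis at the gridline x = 0; it crosses the y-axis at the gridline y = 0.
Finally, solving for integer coefficients yields p as stated.

x^3 + 3*x*y^2 + y^3 + 3*x + 3*y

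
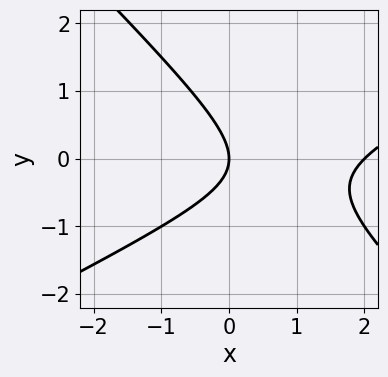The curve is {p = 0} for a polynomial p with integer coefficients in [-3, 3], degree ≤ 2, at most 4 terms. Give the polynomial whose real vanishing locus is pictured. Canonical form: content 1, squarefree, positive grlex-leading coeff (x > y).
First, degree: a generic line meets the curve in up to 2 points, so deg p = 2.
Then, from the axis intercepts and sections: one y-axis crossing is at y = 0; the x-axis gridline crossings are at x ∈ {0, 2}.
Finally, these observations pin down the coefficients.

x^2 - x*y - 2*y^2 - 2*x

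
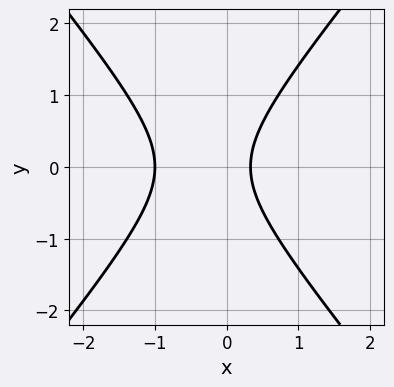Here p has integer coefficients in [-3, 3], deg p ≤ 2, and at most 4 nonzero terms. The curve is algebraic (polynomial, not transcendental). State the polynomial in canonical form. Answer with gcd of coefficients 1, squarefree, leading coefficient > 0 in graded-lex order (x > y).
3*x^2 - 2*y^2 + 2*x - 1

First, deg p = 2. No degree-1 curve has this shape.
Next, symmetries: the y ↦ −y reflection is a symmetry, so y appears only in even powers.
Next, from the visible intercepts: it meets the x-axis at x = -1 (among the integer gridlines); it misses every integer gridline on the y-axis.
Finally, matching integer coefficients to the picture gives p.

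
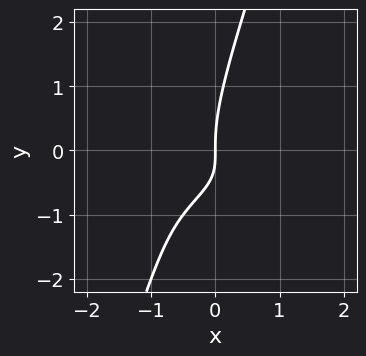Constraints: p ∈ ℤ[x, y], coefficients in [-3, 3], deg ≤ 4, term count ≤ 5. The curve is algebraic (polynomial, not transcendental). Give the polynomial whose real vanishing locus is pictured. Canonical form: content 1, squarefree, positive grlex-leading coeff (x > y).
1. deg p = 3. The shape is more complex than any degree-2 curve.
2. From the axis intercepts and sections: one y-axis crossing is at y = 0; one x-axis crossing is at x = 0.
3. Together with the visible shape, these determine p as stated.

3*x*y^2 - y^3 + 3*x*y + 2*x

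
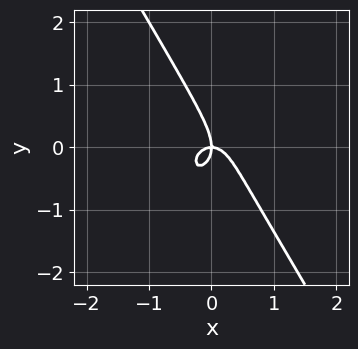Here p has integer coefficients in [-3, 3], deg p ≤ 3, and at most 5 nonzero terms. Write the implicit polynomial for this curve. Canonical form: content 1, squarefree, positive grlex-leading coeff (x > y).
2*x^3 + x*y^2 + y^3 + x*y

1. deg p = 3. No degree-2 curve has this shape.
2. From the visible intercepts: one x-axis crossing is at x = 0; it meets the y-axis at y = 0 (among the integer gridlines).
3. Solving for integer coefficients yields p as stated.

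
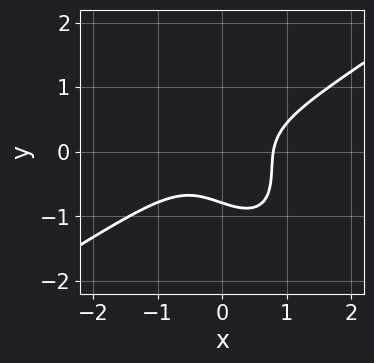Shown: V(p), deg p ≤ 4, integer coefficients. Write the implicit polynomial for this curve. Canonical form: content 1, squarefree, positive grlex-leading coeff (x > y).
(a) The degree is 3 — the shape is more complex than any degree-2 curve.
(b) Putting this together gives p.

2*x^3 - x^2*y - 2*x*y^2 - 2*y^3 - 1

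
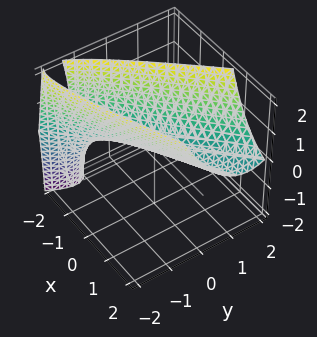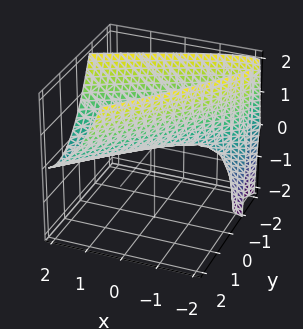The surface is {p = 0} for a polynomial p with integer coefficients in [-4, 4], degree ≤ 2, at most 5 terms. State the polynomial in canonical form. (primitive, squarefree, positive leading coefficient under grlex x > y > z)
x^2 - 3*x*y - x*z + 2*y^2 - 2*z

The degree is 2 — no degree-1 surface has this shape.
From the visible intercepts: it meets the x-axis at x = 0 (among the integer gridlines); it meets the z-axis at z = 0 (among the integer gridlines); one y-axis crossing is at y = 0.
Together with the visible shape, these determine p as stated.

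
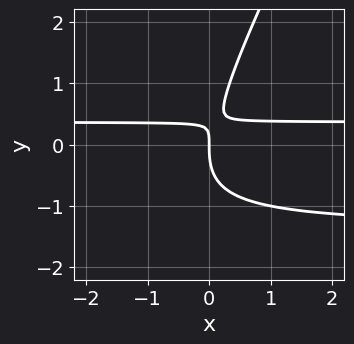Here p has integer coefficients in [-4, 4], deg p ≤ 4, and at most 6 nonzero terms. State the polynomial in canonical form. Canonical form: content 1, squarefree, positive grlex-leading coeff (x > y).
2*x*y^2 - y^3 + 2*x*y - x

First, the degree is 3 — the shape is more complex than any degree-2 curve.
Next, reading off the gridlines: it crosses the x-axis at the gridline x = 0; one y-axis crossing is at y = 0.
Finally, fitting integer coefficients to these (and the overall shape) gives p.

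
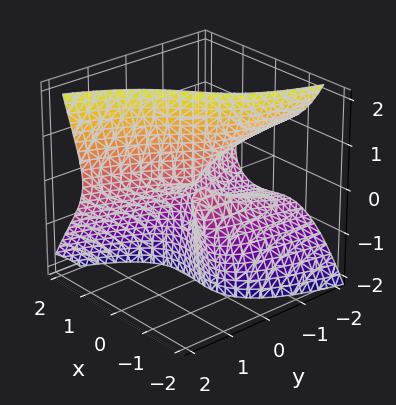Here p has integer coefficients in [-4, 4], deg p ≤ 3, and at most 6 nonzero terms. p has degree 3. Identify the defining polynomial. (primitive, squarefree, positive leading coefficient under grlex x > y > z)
3*x^3 + x*z^2 - 3*y*z^2 + 3*x*z - y^2

The degree is 3 — the shape is more complex than any degree-2 surface.
From the visible intercepts: it meets the y-axis at y = 0 (among the integer gridlines); one x-axis crossing is at x = 0; every point of the z-axis in the box is on the surface.
Fitting integer coefficients to these (and the overall shape) gives p.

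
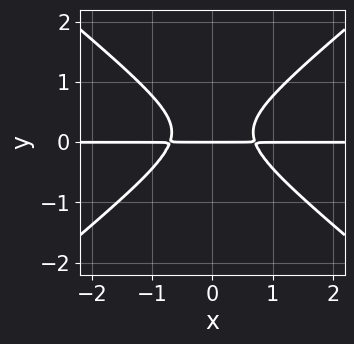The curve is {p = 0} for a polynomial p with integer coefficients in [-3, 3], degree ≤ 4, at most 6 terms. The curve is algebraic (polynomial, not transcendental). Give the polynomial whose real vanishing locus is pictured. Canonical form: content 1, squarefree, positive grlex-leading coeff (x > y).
(a) Degree: a generic line meets the curve in up to 3 points, so deg p = 3.
(b) Symmetries: it's symmetric under x → −x, forcing even powers of x.
(c) From the axis intercepts and sections: the visible x-axis segment lies entirely on the curve; it crosses the y-axis at the gridline y = 0.
(d) Assembling these constraints gives the stated polynomial.

2*x^2*y - 3*y^3 + y^2 - y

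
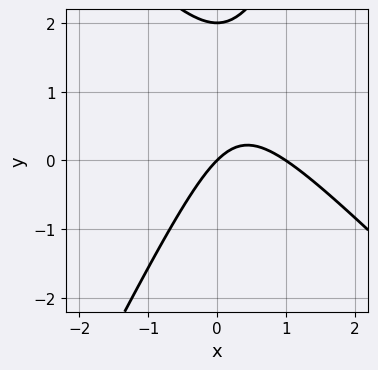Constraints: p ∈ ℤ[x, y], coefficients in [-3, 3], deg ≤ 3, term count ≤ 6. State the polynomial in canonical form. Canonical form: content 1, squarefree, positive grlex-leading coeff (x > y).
2*x^2 + x*y - y^2 - 2*x + 2*y

First, the degree is 2 — a generic line meets the curve in up to 2 points.
Next, from the visible intercepts: among the integer gridlines, it crosses the x-axis at x ∈ {0, 1}; among the integer gridlines, it crosses the y-axis at y ∈ {0, 2}.
Finally, these observations pin down the coefficients.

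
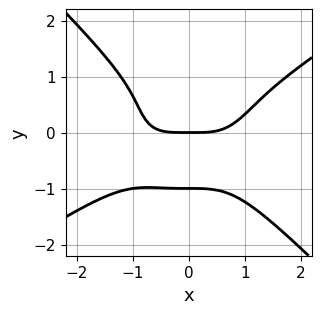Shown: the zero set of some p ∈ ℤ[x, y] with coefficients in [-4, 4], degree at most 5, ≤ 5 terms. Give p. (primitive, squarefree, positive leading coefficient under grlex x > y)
x^4 - x^3*y - 2*y^4 - 2*y

1. The degree is 4 — no degree-3 curve has this shape.
2. Against the integer gridlines: it crosses the x-axis at the gridline x = 0; the y-axis gridline crossings are at y ∈ {-1, 0}.
3. Fitting integer coefficients to these (and the overall shape) gives p.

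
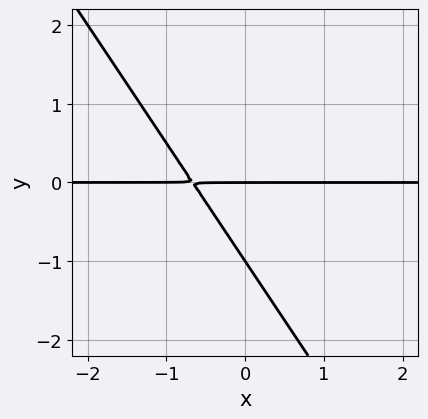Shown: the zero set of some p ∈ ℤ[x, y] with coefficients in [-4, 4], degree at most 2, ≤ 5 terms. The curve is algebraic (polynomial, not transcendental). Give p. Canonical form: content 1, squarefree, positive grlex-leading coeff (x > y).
3*x*y + 2*y^2 + 2*y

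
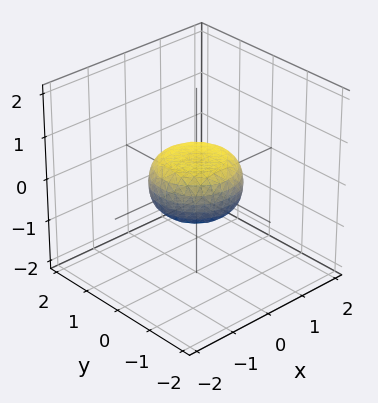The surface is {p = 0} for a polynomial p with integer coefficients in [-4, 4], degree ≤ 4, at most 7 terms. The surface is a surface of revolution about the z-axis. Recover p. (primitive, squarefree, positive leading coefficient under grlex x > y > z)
2*x^4 + 4*x^2*y^2 + 2*y^4 - x^2 - y^2 + 3*z^2 - 1

(a) Degree: no degree-3 surface has this shape, so deg p = 4.
(b) Symmetry: every cross-section ⟂ z is a circle, so x, y appear only via x² + y².
(c) From the visible intercepts: a circular section at z = 0 has radius exactly 1; among the integer gridlines, it crosses the y-axis at y ∈ {-1, 1}; among the integer gridlines, it crosses the x-axis at x ∈ {-1, 1}.
(d) The integer polynomial consistent with all of this is the stated p.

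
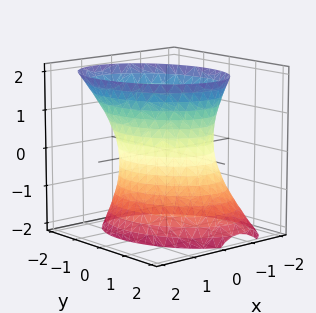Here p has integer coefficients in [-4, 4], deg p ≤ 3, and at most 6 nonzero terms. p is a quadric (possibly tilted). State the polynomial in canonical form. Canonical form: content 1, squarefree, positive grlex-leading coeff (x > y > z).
3*x^2 + x*y - x*z + 2*y^2 - z^2 - 3

1. The degree is 2 — no degree-1 surface has this shape.
2. From the visible intercepts: among the integer gridlines, it crosses the x-axis at x ∈ {-1, 1}; it misses every integer gridline on the z-axis.
3. These observations pin down the coefficients.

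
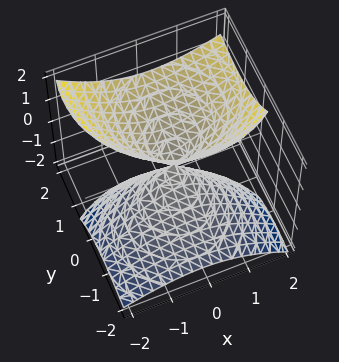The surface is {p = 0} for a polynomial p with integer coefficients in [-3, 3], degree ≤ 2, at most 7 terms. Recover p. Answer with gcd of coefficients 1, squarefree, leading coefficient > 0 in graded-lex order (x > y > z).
1. deg p = 2.
2. Reading off the gridlines: it crosses the y-axis at the gridline y = 0; it meets the x-axis at x = 0 (among the integer gridlines); it meets the z-axis at z = 0 (among the integer gridlines).
3. Putting this together gives p.

2*x^2 - x*z + 2*y^2 - 3*y*z - 2*z^2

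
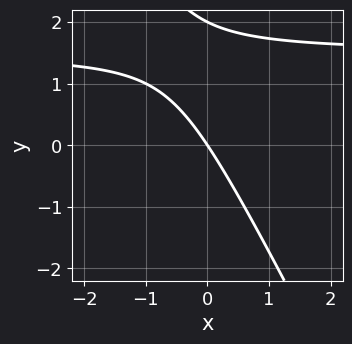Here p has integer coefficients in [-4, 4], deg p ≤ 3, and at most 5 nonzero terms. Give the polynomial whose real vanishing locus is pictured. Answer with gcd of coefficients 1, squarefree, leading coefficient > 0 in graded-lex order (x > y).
2*x*y + y^2 - 3*x - 2*y

(a) deg p = 2.
(b) Against the integer gridlines: it meets the x-axis at x = 0 (among the integer gridlines); among the integer gridlines, it crosses the y-axis at y ∈ {0, 2}.
(c) Together with the visible shape, these determine p as stated.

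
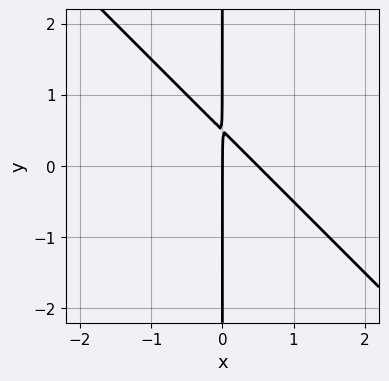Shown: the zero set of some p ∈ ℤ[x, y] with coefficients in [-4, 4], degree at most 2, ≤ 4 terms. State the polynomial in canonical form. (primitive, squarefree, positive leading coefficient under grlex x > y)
First, the degree is 2 — no degree-1 curve has this shape.
Then, checking where it meets the axes: it meets the x-axis at x = 0 (among the integer gridlines); the visible y-axis segment lies entirely on the curve.
Finally, assembling these constraints gives the stated polynomial.

2*x^2 + 2*x*y - x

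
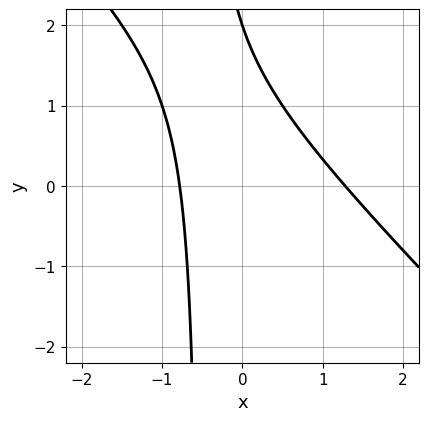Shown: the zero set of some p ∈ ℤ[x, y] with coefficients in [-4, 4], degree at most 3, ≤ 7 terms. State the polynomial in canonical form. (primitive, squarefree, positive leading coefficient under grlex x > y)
deg p = 2. No degree-1 curve has this shape.
From the axis intercepts and sections: it crosses the y-axis at the gridline y = 2.
These observations pin down the coefficients.

2*x^2 + 2*x*y - x + y - 2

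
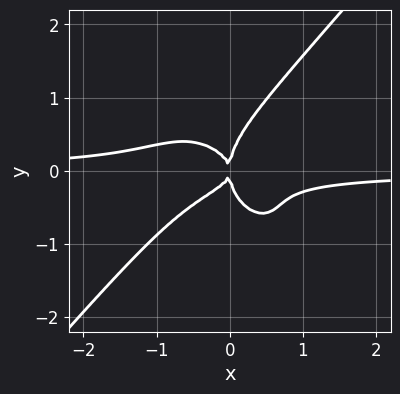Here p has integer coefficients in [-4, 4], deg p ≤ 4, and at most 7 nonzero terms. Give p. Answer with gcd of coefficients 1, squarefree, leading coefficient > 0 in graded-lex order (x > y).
1. Degree: a generic line meets the curve in up to 4 points, so deg p = 4.
2. Observable constraints: one y-axis crossing is at y = 0; it crosses the x-axis at the gridline x = 0.
3. Putting this together gives p.

3*x^3*y - 2*y^4 + x^2*y + 2*x*y^2 + x^2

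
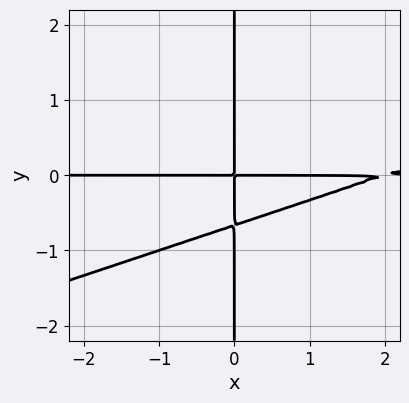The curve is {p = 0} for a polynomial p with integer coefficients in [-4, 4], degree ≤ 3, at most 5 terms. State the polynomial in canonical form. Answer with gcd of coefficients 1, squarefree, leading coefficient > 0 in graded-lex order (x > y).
1. The degree is 3 — a generic line meets the curve in up to 3 points.
2. From the axis intercepts and sections: the visible x-axis segment lies entirely on the curve; the visible y-axis segment lies entirely on the curve.
3. Solving for integer coefficients yields p as stated.

x^2*y - 3*x*y^2 - 2*x*y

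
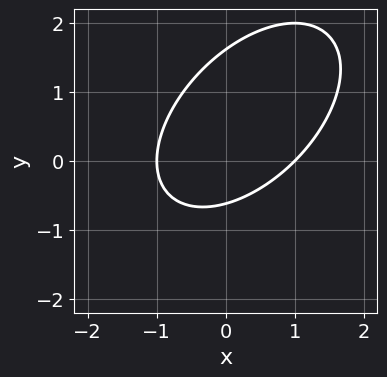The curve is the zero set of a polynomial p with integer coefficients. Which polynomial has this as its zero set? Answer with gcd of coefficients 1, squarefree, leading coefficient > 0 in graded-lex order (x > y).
x^2 - x*y + y^2 - y - 1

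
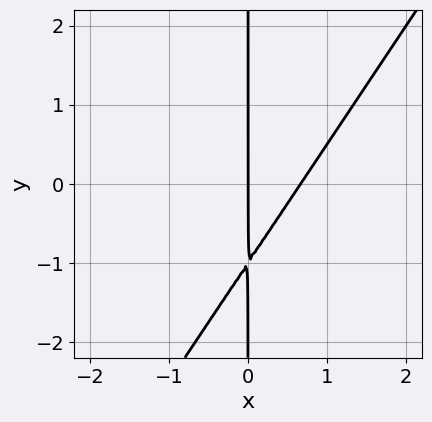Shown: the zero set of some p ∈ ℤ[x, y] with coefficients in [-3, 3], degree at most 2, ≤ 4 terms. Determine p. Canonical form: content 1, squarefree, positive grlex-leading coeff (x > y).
First, degree: no degree-1 curve has this shape, so deg p = 2.
Next, checking where it meets the axes: it meets the x-axis at x = 0 (among the integer gridlines); every point of the y-axis in the box is on the curve.
Finally, solving for integer coefficients yields p as stated.

3*x^2 - 2*x*y - 2*x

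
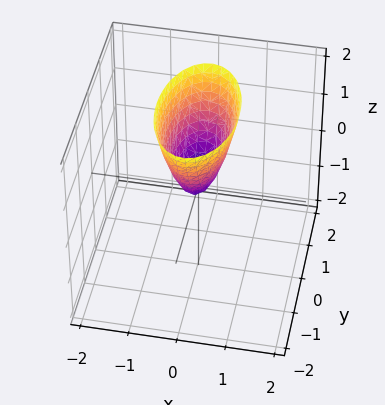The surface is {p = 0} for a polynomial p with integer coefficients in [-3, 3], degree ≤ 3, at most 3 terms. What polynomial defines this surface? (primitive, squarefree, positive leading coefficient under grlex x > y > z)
3*x^2 + y^2 - z

First, degree: a paraboloid; a quadric, so deg p = 2.
Then, symmetries: it's symmetric under x → −x, forcing even powers of x; mirror symmetry y ↦ −y ⇒ only even powers of y.
Next, checking where it meets the axes: it meets the z-axis at z = 0 (among the integer gridlines); it meets the x-axis at x = 0 (among the integer gridlines); one y-axis crossing is at y = 0.
Finally, the integer polynomial consistent with all of this is the stated p.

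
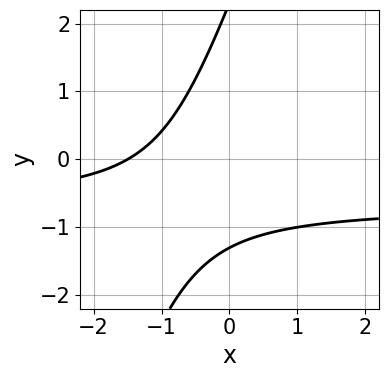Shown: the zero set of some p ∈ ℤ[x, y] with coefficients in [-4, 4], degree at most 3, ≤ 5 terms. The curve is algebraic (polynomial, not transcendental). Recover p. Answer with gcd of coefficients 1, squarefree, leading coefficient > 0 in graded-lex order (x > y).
1. The degree is 2 — a generic line meets the curve in up to 2 points.
2. Solving for integer coefficients yields p as stated.

3*x*y - y^2 + 2*x + y + 3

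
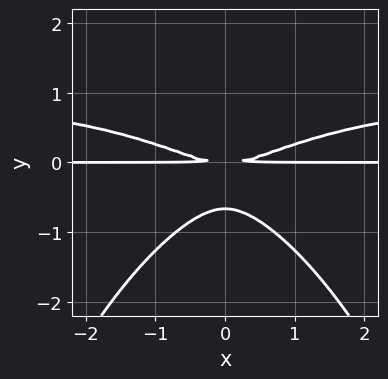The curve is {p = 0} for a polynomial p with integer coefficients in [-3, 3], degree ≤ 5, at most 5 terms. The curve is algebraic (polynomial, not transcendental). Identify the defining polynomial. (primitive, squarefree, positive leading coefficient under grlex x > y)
x^2*y^2 - x^2*y + 3*y^3 + 2*y^2

(a) The degree is 4 — the shape is more complex than any degree-3 curve.
(b) Symmetries: it's symmetric under x → −x, forcing even powers of x.
(c) Observable constraints: the visible x-axis segment lies entirely on the curve.
(d) Fitting integer coefficients to these (and the overall shape) gives p.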